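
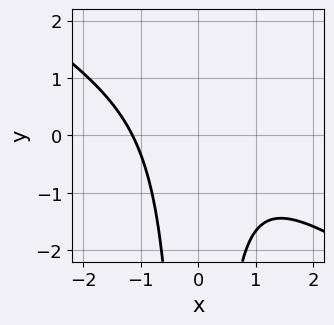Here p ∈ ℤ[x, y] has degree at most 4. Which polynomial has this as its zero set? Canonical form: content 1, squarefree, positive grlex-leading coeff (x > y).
(a) deg p = 3. No degree-2 curve has this shape.
(b) From the visible intercepts: no y-intercept at any integer in the box.
(c) Solving for integer coefficients yields p as stated.

2*x^3 + 3*x^2*y + 3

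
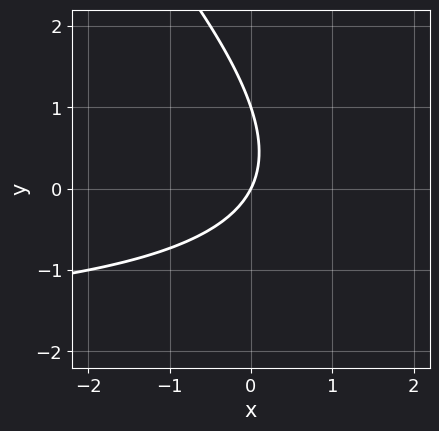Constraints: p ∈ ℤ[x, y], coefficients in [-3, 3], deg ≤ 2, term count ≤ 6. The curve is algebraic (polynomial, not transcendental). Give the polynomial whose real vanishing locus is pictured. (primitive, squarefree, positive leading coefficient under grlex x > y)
x*y + y^2 + 2*x - y

1. deg p = 2. A generic line meets the curve in up to 2 points.
2. Observable constraints: it crosses the x-axis at the gridline x = 0; among the integer gridlines, it crosses the y-axis at y ∈ {0, 1}.
3. Putting this together gives p.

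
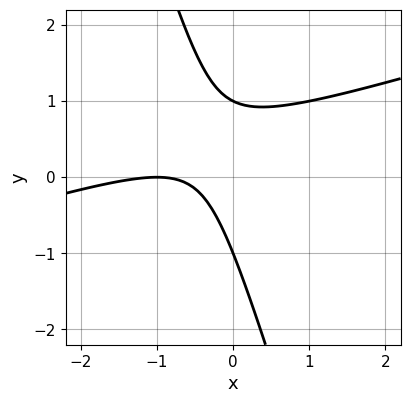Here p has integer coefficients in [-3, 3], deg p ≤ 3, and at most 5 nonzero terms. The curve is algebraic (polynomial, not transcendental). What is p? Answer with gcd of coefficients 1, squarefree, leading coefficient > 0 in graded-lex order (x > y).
1. deg p = 2.
2. Reading off the gridlines: one x-axis crossing is at x = -1; among the integer gridlines, it crosses the y-axis at y ∈ {-1, 1}.
3. Assembling these constraints gives the stated polynomial.

x^2 - 3*x*y - y^2 + 2*x + 1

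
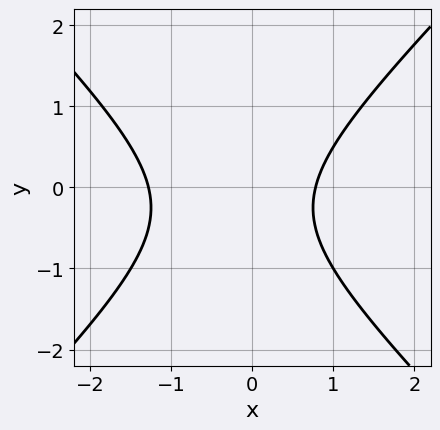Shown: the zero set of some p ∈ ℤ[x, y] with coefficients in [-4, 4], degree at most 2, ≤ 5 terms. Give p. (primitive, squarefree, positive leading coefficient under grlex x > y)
2*x^2 - 2*y^2 + x - y - 2

deg p = 2. The shape is more complex than any degree-1 curve.
Against the integer gridlines: the curve avoids every integer y-axis point in the box.
Together with the visible shape, these determine p as stated.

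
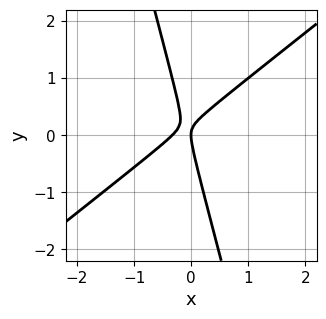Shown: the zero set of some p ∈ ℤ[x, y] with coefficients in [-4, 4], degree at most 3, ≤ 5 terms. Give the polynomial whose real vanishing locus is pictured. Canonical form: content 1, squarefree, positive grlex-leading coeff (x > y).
3*x^2 - 3*x*y - y^2 + x

(a) Degree: the shape is more complex than any degree-1 curve, so deg p = 2.
(b) From the visible intercepts: it meets the x-axis at x = 0 (among the integer gridlines); it crosses the y-axis at the gridline y = 0.
(c) Matching integer coefficients to the picture gives p.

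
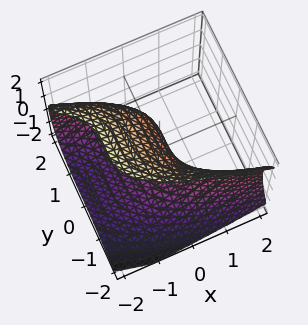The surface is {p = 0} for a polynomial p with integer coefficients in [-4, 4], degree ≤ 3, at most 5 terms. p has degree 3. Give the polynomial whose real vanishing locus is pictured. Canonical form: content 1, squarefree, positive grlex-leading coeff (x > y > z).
Degree: a generic line meets the surface in up to 3 points, so deg p = 3.
From the visible intercepts: it crosses the y-axis at the gridline y = 0; it meets the x-axis at x = 0 (among the integer gridlines).
Assembling these constraints gives the stated polynomial. Check: (0, 0, 1) on the z-axis lies on the surface, and p(0, 0, 1) = 0. ✓

y^3 + 2*z^2 + 3*x - 2*z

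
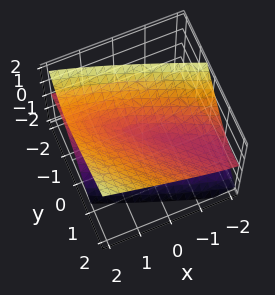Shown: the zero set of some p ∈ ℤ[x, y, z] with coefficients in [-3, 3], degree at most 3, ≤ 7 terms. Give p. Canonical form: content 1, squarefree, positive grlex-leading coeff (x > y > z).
First, deg p = 2. A generic line meets the surface in up to 2 points.
Then, from the axis intercepts and sections: one y-axis crossing is at y = 0; it meets the x-axis at x = 0 (among the integer gridlines).
Finally, assembling these constraints gives the stated polynomial.

x^2 + 3*x*y + 2*y^2 - 3*y*z - 3*z^2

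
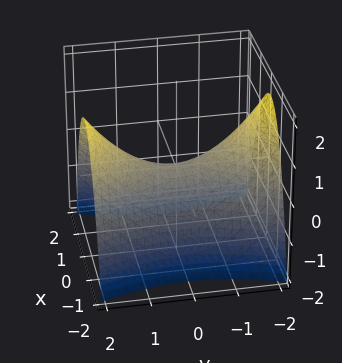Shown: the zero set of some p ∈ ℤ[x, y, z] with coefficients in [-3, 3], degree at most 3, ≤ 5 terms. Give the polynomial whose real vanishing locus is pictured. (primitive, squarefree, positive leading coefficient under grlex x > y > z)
3*x^2 - y^2 + 3*z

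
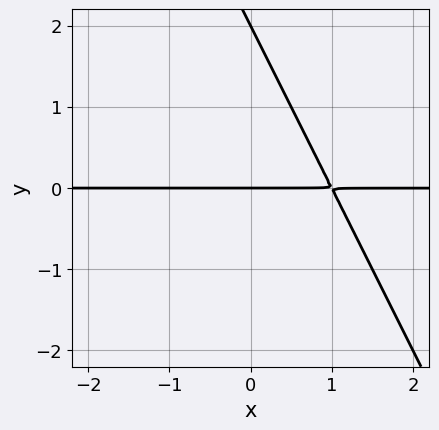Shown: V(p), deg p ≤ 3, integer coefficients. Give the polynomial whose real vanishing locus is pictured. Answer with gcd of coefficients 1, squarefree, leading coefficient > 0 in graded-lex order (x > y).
The degree is 2 — the shape is more complex than any degree-1 curve.
Checking where it meets the axes: the y-axis gridline crossings are at y ∈ {0, 2}; every point of the x-axis in the box is on the curve.
Fitting integer coefficients to these (and the overall shape) gives p.

2*x*y + y^2 - 2*y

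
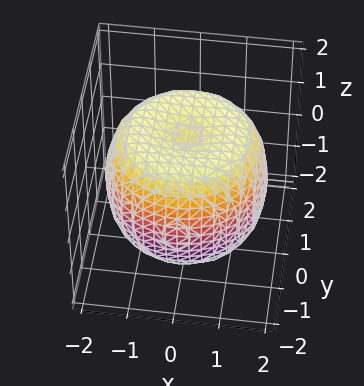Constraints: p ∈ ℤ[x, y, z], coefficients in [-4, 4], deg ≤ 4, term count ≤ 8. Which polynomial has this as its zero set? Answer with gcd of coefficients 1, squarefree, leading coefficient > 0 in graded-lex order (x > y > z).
x^4 + 2*x^2*y^2 + y^4 - 2*x^2 - 2*y^2 + 2*z^2 - 3

First, the degree is 4 — the shape is more complex than any degree-3 surface.
Then, by symmetry, the z-axis is an axis of rotation, so x and y enter only as x² + y².
Next, from the axis intercepts and sections: a circular section at z = 0 has radius between 1 and 2.
Finally, putting this together gives p.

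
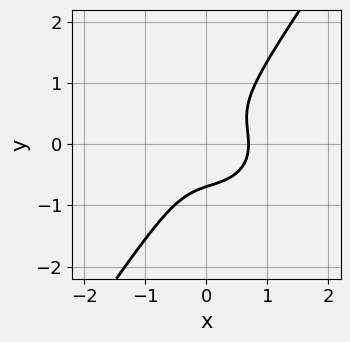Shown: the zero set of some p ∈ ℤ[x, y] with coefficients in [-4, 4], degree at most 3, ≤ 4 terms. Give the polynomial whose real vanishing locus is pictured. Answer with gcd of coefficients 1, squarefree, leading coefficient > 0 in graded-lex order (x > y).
1. Degree: a generic line meets the curve in up to 3 points, so deg p = 3.
2. Putting this together gives p.

3*x^3 + 3*x*y^2 - 3*y^3 - 1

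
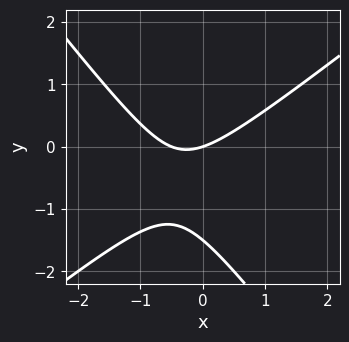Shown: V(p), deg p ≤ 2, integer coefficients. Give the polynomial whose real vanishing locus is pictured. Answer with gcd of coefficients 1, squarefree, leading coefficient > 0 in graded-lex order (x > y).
2*x^2 - x*y - 2*y^2 + x - 3*y

deg p = 2. No degree-1 curve has this shape.
From the axis intercepts and sections: one x-axis crossing is at x = 0; one y-axis crossing is at y = 0.
These observations pin down the coefficients.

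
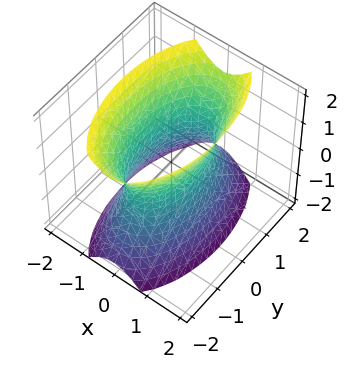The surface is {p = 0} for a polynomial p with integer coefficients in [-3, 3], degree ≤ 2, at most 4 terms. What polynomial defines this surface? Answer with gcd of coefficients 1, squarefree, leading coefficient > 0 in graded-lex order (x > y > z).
3*x^2 + y^2 - z^2 - 2

First, the degree is 2 — one connected sheet with a waist; a quadric.
Then, symmetries: the x ↦ −x reflection is a symmetry, so x appears only in even powers; it's symmetric under y → −y, forcing even powers of y; the z ↦ −z reflection is a symmetry, so z appears only in even powers.
Next, observable constraints: it misses every integer gridline on the z-axis.
Finally, these observations pin down the coefficients.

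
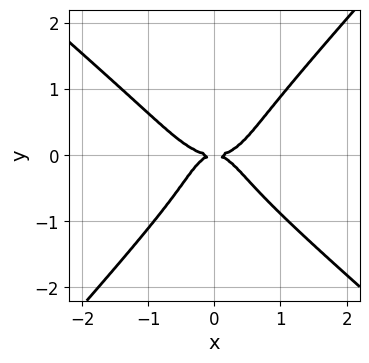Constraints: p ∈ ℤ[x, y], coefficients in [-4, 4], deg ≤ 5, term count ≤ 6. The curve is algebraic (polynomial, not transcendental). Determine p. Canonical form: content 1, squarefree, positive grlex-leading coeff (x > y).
2*x^4 + x^3*y - 2*y^4 - x^2*y - y^2

The degree is 4 — the shape is more complex than any degree-3 curve.
Observable constraints: it crosses the x-axis at the gridline x = 0; it meets the y-axis at y = 0 (among the integer gridlines).
The integer polynomial consistent with all of this is the stated p.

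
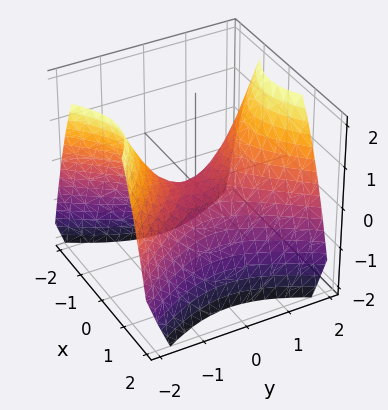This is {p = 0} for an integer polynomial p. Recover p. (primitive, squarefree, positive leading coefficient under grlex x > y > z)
(a) Degree: a hyperbolic paraboloid; a quadric, so deg p = 2.
(b) Symmetries: it's symmetric under y → −y, forcing even powers of y; it's symmetric under x → −x, forcing even powers of x.
(c) From the axis intercepts and sections: one x-axis crossing is at x = 0; one y-axis crossing is at y = 0; it crosses the z-axis at the gridline z = 0.
(d) Matching integer coefficients to the picture gives p.

3*x^2 - 2*y^2 + 3*z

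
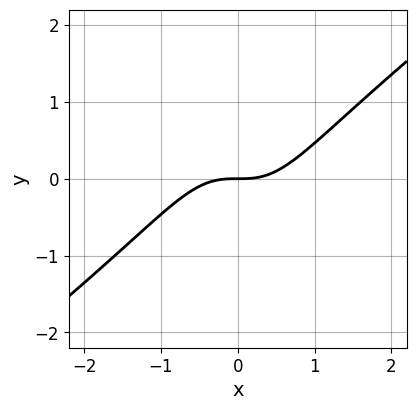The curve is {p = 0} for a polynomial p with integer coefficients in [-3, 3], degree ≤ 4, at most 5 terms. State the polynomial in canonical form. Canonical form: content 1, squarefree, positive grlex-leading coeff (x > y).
3*x^3 - 3*x^2*y - x*y^2 - 3*y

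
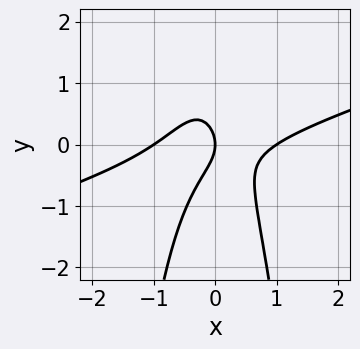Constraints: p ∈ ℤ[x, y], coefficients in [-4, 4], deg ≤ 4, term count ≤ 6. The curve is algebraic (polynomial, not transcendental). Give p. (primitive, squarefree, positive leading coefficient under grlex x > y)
1. Degree: no degree-2 curve has this shape, so deg p = 3.
2. Observable constraints: among the integer gridlines, it crosses the x-axis at x ∈ {-1, 0, 1}; it meets the y-axis at y = 0 (among the integer gridlines).
3. Assembling these constraints gives the stated polynomial.

x^3 - 3*x^2*y - y^2 - x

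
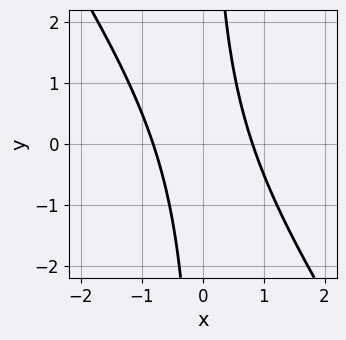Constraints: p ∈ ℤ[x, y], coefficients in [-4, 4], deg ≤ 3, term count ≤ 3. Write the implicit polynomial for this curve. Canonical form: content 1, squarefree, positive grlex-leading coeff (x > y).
3*x^2 + 2*x*y - 2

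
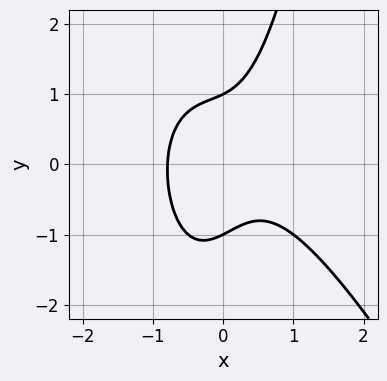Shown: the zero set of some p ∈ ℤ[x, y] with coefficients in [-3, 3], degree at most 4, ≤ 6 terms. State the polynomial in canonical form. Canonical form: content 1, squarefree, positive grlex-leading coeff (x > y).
First, deg p = 3.
Next, from the axis intercepts and sections: the y-axis gridline crossings are at y ∈ {-1, 1}.
Finally, fitting integer coefficients to these (and the overall shape) gives p.

2*x^3 + x^2*y + x*y - y^2 + 1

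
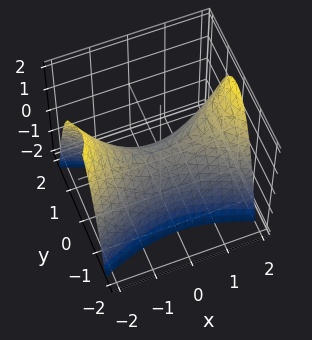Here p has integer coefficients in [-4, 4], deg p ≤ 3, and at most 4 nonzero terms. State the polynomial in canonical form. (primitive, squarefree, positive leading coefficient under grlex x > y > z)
First, deg p = 2.
Then, symmetries: it's symmetric under x → −x, forcing even powers of x; it's symmetric under y → −y, forcing even powers of y.
Next, reading off the gridlines: it crosses the z-axis at the gridline z = 0; one x-axis crossing is at x = 0; it meets the y-axis at y = 0 (among the integer gridlines).
Finally, the integer polynomial consistent with all of this is the stated p.

x^2 - 3*y^2 - 2*z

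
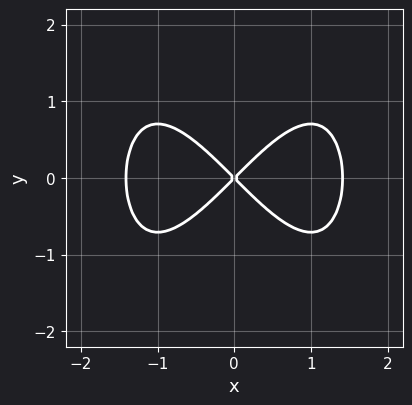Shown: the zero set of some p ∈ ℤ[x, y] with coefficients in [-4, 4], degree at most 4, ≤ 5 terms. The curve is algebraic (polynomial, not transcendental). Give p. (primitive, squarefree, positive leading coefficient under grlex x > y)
x^4 - 2*x^2 + 2*y^2

(a) deg p = 4.
(b) Symmetries: mirror symmetry x ↦ −x ⇒ only even powers of x; the y ↦ −y reflection is a symmetry, so y appears only in even powers.
(c) From the axis intercepts and sections: it meets the y-axis at y = 0 (among the integer gridlines); one x-axis crossing is at x = 0.
(d) Together with the visible shape, these determine p as stated.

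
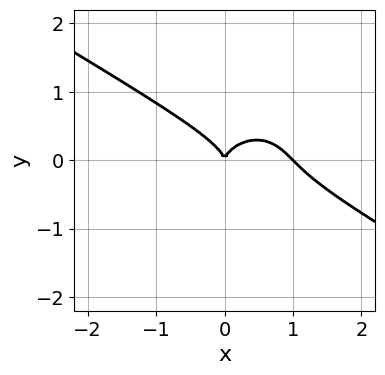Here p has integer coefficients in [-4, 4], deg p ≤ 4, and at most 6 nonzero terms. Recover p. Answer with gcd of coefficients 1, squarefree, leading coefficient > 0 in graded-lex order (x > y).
(a) deg p = 3. The shape is more complex than any degree-2 curve.
(b) From the visible intercepts: the x-axis gridline crossings are at x ∈ {0, 1}; it meets the y-axis at y = 0 (among the integer gridlines).
(c) The integer polynomial consistent with all of this is the stated p.

x^3 + x^2*y + 2*y^3 - x^2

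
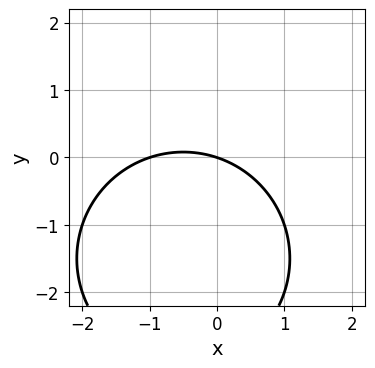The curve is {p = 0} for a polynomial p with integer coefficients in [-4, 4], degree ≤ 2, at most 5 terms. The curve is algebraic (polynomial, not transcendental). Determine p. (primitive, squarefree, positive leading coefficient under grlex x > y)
First, the degree is 2 — no degree-1 curve has this shape.
Then, observable constraints: it meets the y-axis at y = 0 (among the integer gridlines); the x-axis gridline crossings are at x ∈ {-1, 0}.
Finally, assembling these constraints gives the stated polynomial.

x^2 + y^2 + x + 3*y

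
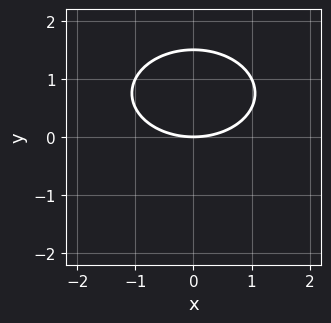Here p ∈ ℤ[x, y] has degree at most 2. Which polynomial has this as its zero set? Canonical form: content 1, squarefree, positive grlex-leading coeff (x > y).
The degree is 2 — a generic line meets the curve in up to 2 points.
Symmetries: the x ↦ −x reflection is a symmetry, so x appears only in even powers.
Reading off the gridlines: one x-axis crossing is at x = 0; it meets the y-axis at y = 0 (among the integer gridlines).
Together with the visible shape, these determine p as stated.

x^2 + 2*y^2 - 3*y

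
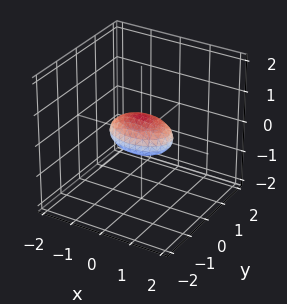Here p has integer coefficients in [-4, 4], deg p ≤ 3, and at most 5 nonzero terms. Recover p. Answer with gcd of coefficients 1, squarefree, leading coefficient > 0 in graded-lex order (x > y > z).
x^2 + 2*y^2 + 3*z^2 - 1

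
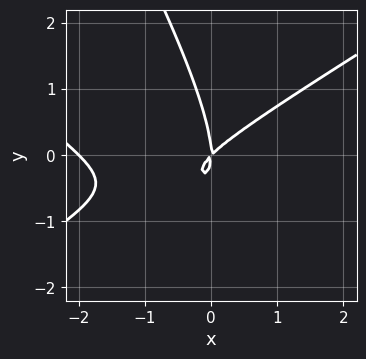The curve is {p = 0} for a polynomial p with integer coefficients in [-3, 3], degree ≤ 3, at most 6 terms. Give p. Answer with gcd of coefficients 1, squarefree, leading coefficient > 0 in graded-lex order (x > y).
x^3 - 2*x*y^2 - y^3 + 2*x^2 - 2*x*y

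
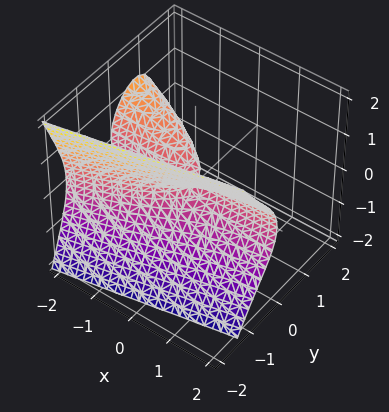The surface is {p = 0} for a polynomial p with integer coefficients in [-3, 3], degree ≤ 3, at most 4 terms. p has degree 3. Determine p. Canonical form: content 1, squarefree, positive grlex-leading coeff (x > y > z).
y^3 + x*y + z^2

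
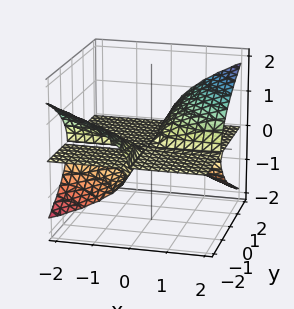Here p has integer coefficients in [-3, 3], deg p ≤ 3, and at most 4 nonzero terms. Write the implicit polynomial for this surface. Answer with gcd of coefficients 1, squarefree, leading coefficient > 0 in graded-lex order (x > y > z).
1. The picture has 2 separate pieces. They look like related sheets of one shape, so recover p as a whole.
2. Degree: no degree-2 surface has this shape, so deg p = 3.
3. From the visible intercepts: it crosses the z-axis at the gridline z = 0; the visible x-axis segment lies entirely on the surface; every point of the y-axis in the box is on the surface.
4. Matching integer coefficients to the picture gives p.

2*x*y*z - 3*z^3 + x*z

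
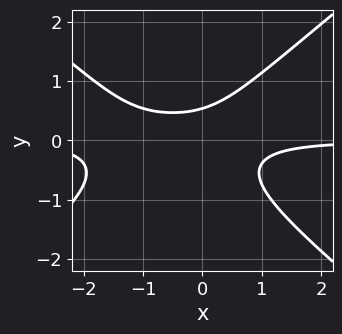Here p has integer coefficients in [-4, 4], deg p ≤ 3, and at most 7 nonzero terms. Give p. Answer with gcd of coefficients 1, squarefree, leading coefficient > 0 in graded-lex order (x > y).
1. Degree: the shape is more complex than any degree-2 curve, so deg p = 3.
2. From the axis intercepts and sections: no x-intercept at any integer in the box.
3. These observations pin down the coefficients.

2*x^2*y - 3*y^3 + 2*x*y - y + 1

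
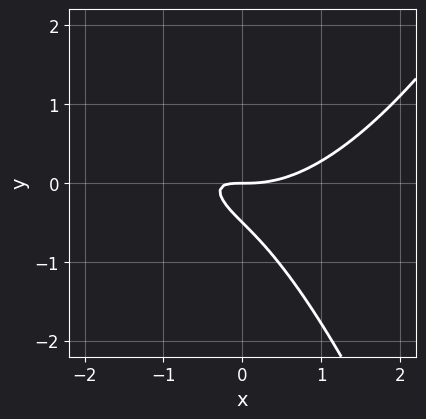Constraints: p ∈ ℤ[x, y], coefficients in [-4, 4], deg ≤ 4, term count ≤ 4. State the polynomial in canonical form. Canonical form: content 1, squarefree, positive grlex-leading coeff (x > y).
x^3 - 2*x*y - 2*y^2 - y

1. The degree is 3 — the shape is more complex than any degree-2 curve.
2. Reading off the gridlines: it meets the y-axis at y = 0 (among the integer gridlines); it crosses the x-axis at the gridline x = 0.
3. Solving for integer coefficients yields p as stated.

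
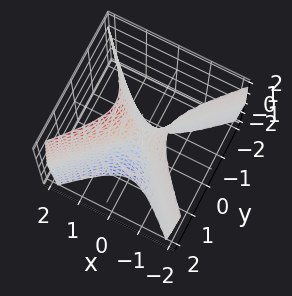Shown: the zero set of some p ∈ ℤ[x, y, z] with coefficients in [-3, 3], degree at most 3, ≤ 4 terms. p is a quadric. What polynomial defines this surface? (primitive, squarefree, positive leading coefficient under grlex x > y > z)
3*x^2 - 3*y^2 - z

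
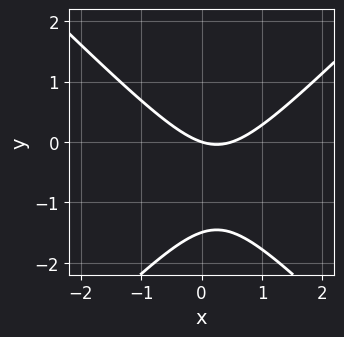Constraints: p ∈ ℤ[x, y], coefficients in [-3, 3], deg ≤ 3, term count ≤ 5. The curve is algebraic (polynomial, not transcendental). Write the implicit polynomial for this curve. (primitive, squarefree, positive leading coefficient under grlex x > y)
(a) The degree is 2 — a generic line meets the curve in up to 2 points.
(b) Checking where it meets the axes: one y-axis crossing is at y = 0; it meets the x-axis at x = 0 (among the integer gridlines).
(c) These observations pin down the coefficients.

2*x^2 - 2*y^2 - x - 3*y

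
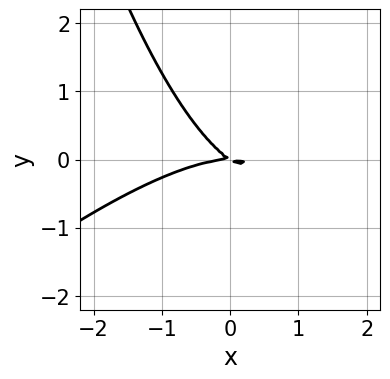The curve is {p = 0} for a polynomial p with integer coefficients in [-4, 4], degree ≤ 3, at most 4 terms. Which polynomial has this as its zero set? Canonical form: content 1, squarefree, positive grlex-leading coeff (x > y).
The degree is 3 — a generic line meets the curve in up to 3 points.
Checking where it meets the axes: it crosses the y-axis at the gridline y = 0; one x-axis crossing is at x = 0.
Assembling these constraints gives the stated polynomial.

x^3 - x^2*y + 2*x*y + 3*y^2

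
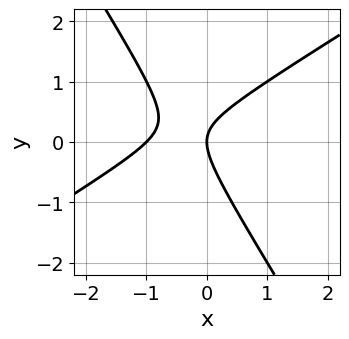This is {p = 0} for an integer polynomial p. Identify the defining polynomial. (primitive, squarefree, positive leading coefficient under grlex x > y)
x^2 - x*y - y^2 + x

(a) Degree: a generic line meets the curve in up to 2 points, so deg p = 2.
(b) Checking where it meets the axes: among the integer gridlines, it crosses the x-axis at x ∈ {-1, 0}; it crosses the y-axis at the gridline y = 0.
(c) Solving for integer coefficients yields p as stated.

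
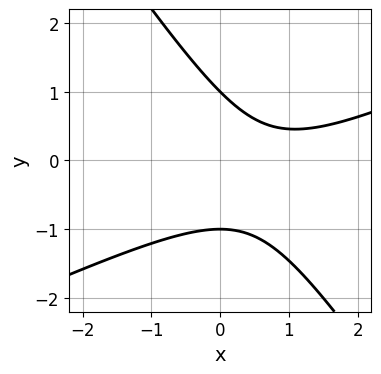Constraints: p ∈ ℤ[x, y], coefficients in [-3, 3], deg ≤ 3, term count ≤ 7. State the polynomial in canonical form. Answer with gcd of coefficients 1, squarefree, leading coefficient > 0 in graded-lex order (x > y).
First, degree: a generic line meets the curve in up to 2 points, so deg p = 2.
Next, reading off the gridlines: it misses every integer gridline on the x-axis; the y-axis gridline crossings are at y ∈ {-1, 1}.
Finally, putting this together gives p.

2*x^2 - 3*x*y - 3*y^2 - 3*x + 3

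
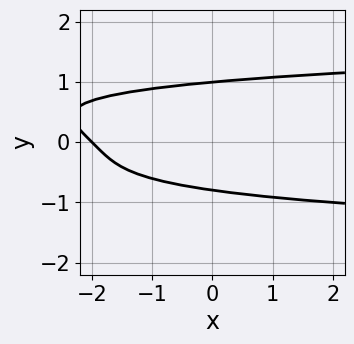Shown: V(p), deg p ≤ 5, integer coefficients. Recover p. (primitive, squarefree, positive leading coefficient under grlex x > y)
3*y^4 - x - y - 2

First, deg p = 4.
Next, against the integer gridlines: one x-axis crossing is at x = -2; one y-axis crossing is at y = 1.
Finally, together with the visible shape, these determine p as stated.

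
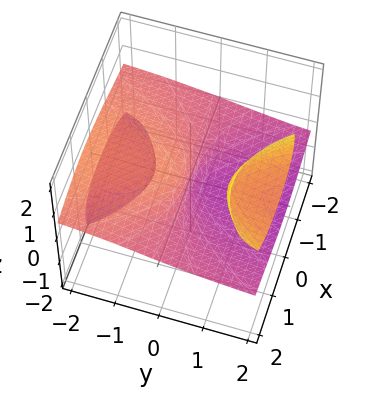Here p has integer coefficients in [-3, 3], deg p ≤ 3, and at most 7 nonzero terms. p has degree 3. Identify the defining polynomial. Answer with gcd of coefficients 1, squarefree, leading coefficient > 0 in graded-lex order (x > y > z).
2*x^2*z - 2*x*z^2 - 3*y*z^2 + 2*z^3 + 2*y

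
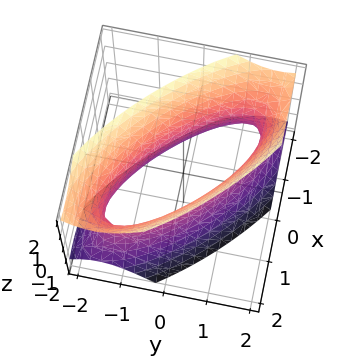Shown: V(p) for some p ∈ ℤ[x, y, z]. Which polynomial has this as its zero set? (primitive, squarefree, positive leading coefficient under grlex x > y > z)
2*x^2 + 3*x*y + 2*y^2 - z^2 - 2

deg p = 2.
From the visible intercepts: the x-axis gridline crossings are at x ∈ {-1, 1}; the y-axis gridline crossings are at y ∈ {-1, 1}; no z-intercept at any integer in the box.
The integer polynomial consistent with all of this is the stated p.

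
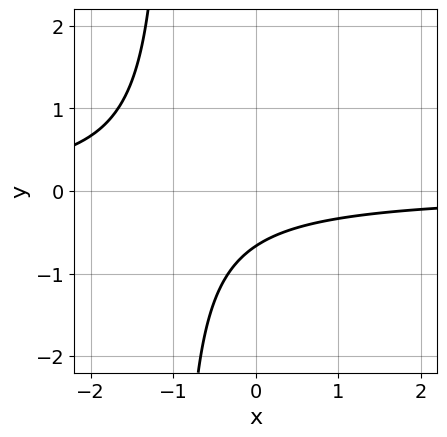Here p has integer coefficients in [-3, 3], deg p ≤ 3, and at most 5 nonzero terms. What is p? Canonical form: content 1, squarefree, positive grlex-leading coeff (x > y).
3*x*y + 3*y + 2

deg p = 2.
Reading off the gridlines: it misses every integer gridline on the x-axis.
Assembling these constraints gives the stated polynomial.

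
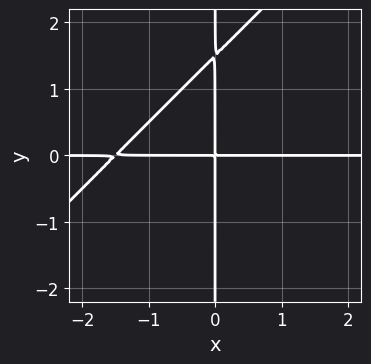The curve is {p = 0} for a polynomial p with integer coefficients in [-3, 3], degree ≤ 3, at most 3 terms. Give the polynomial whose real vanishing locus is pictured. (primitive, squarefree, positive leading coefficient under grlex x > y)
2*x^2*y - 2*x*y^2 + 3*x*y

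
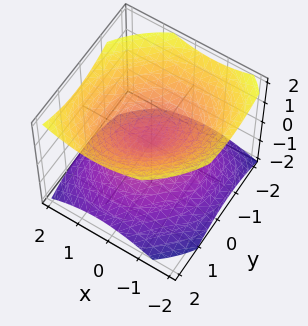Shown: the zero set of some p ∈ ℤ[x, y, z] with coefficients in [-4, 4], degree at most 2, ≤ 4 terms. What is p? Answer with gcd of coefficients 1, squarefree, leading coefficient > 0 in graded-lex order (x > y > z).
1. The degree is 2 — the shape is more complex than any degree-1 surface.
2. Reading off the gridlines: one x-axis crossing is at x = 0; one y-axis crossing is at y = 0; it crosses the z-axis at the gridline z = 0.
3. Assembling these constraints gives the stated polynomial.

2*x^2 - x*y + 2*y^2 - 3*z^2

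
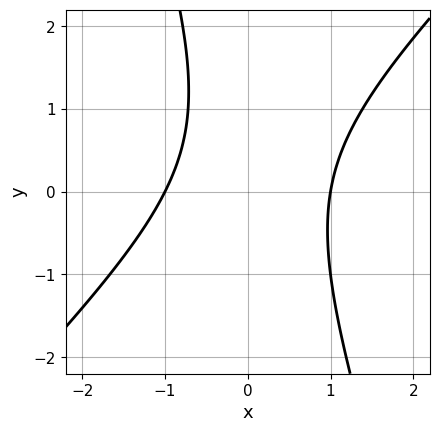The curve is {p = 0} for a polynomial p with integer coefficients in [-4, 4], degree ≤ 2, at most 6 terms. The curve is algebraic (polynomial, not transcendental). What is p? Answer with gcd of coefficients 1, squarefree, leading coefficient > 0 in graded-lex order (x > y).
3*x^2 - 2*x*y - y^2 + y - 3

Degree: a generic line meets the curve in up to 2 points, so deg p = 2.
Against the integer gridlines: it misses every integer gridline on the y-axis; the x-axis gridline crossings are at x ∈ {-1, 1}.
Assembling these constraints gives the stated polynomial.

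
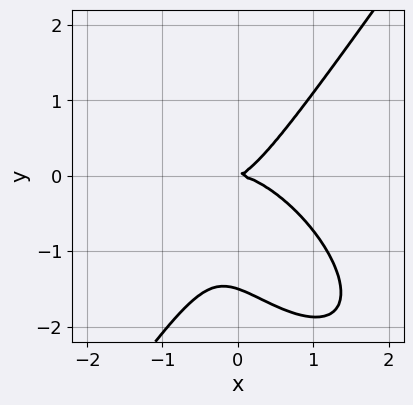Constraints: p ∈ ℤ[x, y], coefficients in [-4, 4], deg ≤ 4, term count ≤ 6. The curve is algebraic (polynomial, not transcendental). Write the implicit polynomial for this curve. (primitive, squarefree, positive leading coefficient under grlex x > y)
3*x^3 + 2*x^2*y - 2*y^3 + x*y - 3*y^2

(a) Degree: a generic line meets the curve in up to 3 points, so deg p = 3.
(b) Observable constraints: it crosses the x-axis at the gridline x = 0; it meets the y-axis at y = 0 (among the integer gridlines).
(c) Assembling these constraints gives the stated polynomial.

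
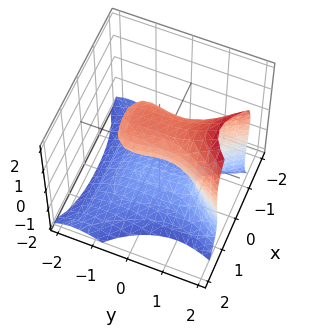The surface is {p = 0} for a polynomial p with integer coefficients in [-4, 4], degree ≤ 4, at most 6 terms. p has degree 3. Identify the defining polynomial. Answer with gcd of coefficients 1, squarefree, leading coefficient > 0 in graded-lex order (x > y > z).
2*x^2*y - y^3 + z^3 + 3*x^2 - 2*z

First, degree: the shape is more complex than any degree-2 surface, so deg p = 3.
Then, reading off the gridlines: it crosses the x-axis at the gridline x = 0; it meets the z-axis at z = 0 (among the integer gridlines); it meets the y-axis at y = 0 (among the integer gridlines).
Finally, these observations pin down the coefficients.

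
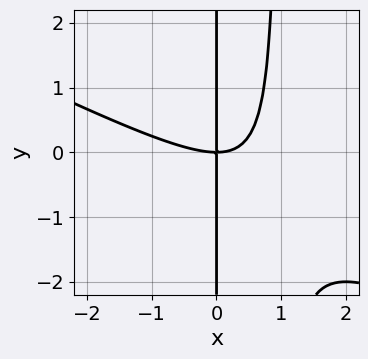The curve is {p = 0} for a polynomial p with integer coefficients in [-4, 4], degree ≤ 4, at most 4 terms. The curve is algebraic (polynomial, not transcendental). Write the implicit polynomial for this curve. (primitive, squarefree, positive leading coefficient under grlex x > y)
1. The degree is 3 — a generic line meets the curve in up to 3 points.
2. From the axis intercepts and sections: the visible y-axis segment lies entirely on the curve; one x-axis crossing is at x = 0.
3. Assembling these constraints gives the stated polynomial.

x^3 + 2*x^2*y - 2*x*y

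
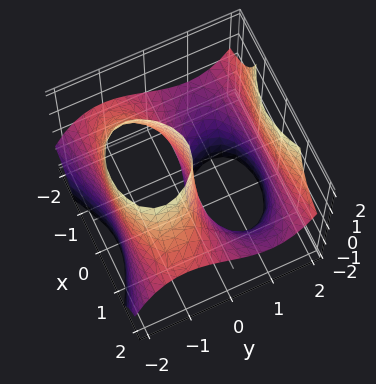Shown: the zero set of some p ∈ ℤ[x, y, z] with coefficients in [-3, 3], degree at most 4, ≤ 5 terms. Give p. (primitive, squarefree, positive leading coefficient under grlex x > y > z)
First, the degree is 3 — a generic line meets the surface in up to 3 points.
Then, checking where it meets the axes: the visible x-axis segment lies entirely on the surface; the visible z-axis segment lies entirely on the surface; it meets the y-axis at y = 0 (among the integer gridlines).
Finally, these observations pin down the coefficients.

x^2*z - y^3 + 3*y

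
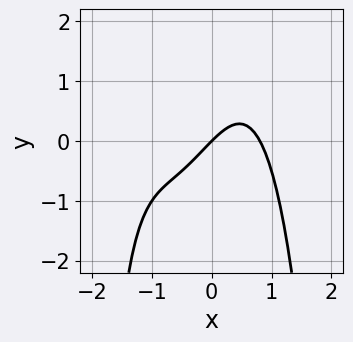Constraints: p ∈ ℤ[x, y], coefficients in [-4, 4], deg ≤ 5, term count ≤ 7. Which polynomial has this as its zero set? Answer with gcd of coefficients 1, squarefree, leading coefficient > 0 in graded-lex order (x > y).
2*x^4 + 3*x^3 + x*y - 3*x + 3*y

(a) Degree: a generic line meets the curve in up to 4 points, so deg p = 4.
(b) Reading off the gridlines: it crosses the y-axis at the gridline y = 0; one x-axis crossing is at x = 0.
(c) Fitting integer coefficients to these (and the overall shape) gives p.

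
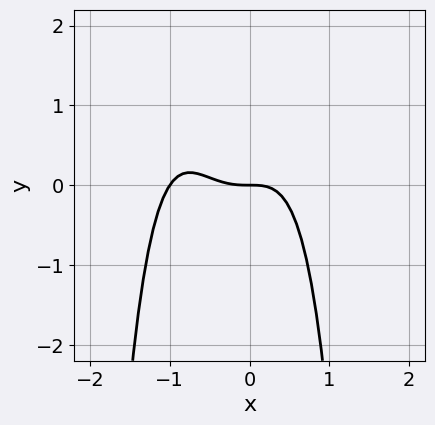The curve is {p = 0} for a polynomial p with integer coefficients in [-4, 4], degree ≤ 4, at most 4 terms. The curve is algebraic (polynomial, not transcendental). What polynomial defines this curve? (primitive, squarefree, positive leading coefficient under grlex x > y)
deg p = 4. The shape is more complex than any degree-3 curve.
Against the integer gridlines: it crosses the y-axis at the gridline y = 0; among the integer gridlines, it crosses the x-axis at x ∈ {-1, 0}.
Solving for integer coefficients yields p as stated.

3*x^4 + 3*x^3 + 2*y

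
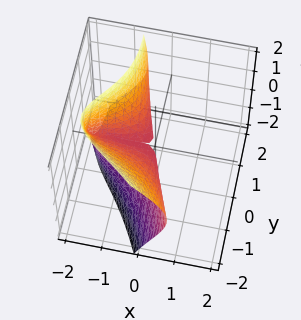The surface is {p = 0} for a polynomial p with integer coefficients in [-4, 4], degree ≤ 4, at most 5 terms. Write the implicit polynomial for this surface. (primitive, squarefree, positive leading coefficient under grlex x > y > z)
(a) The degree is 3 — the shape is more complex than any degree-2 surface.
(b) From the axis intercepts and sections: one z-axis crossing is at z = 0; it meets the y-axis at y = 0 (among the integer gridlines); the visible x-axis segment lies entirely on the surface.
(c) Matching integer coefficients to the picture gives p.

3*x*y^2 + 2*x*y*z + 2*x*z^2 + y^3 + 3*z^2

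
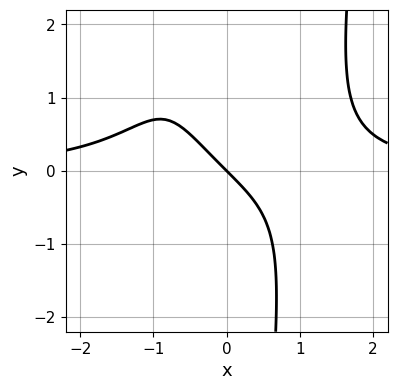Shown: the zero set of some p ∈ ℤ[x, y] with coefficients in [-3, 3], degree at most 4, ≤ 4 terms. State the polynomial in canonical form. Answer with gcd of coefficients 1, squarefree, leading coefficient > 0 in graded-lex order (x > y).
2*x^3*y - x*y^2 - 3*x - 3*y

1. The degree is 4 — no degree-3 curve has this shape.
2. From the axis intercepts and sections: it crosses the y-axis at the gridline y = 0; it crosses the x-axis at the gridline x = 0.
3. Together with the visible shape, these determine p as stated.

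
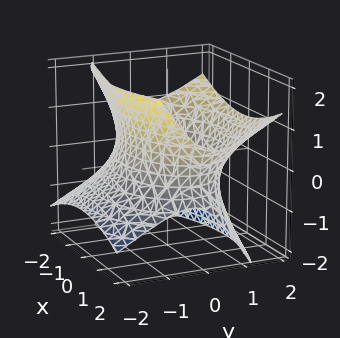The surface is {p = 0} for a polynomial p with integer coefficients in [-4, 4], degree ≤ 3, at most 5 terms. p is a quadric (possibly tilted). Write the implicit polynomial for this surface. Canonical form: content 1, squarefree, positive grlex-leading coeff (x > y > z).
x^2 + 2*y^2 - 2*y*z - 2*z^2 - 3

First, the degree is 2 — a generic line meets the surface in up to 2 points.
Next, reading off the gridlines: it misses every integer gridline on the z-axis.
Finally, matching integer coefficients to the picture gives p.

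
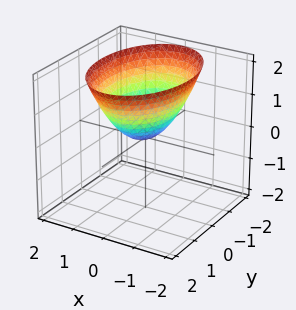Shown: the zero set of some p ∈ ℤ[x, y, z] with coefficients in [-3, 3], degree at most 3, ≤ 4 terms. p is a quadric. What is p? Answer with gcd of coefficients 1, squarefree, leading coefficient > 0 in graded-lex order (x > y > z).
(a) Degree: a paraboloid; a quadric, so deg p = 2.
(b) Symmetries: the y ↦ −y reflection is a symmetry, so y appears only in even powers; it's symmetric under x → −x, forcing even powers of x.
(c) Observable constraints: it meets the y-axis at y = 0 (among the integer gridlines); it crosses the x-axis at the gridline x = 0.
(d) These observations pin down the coefficients.

2*x^2 + y^2 - 2*z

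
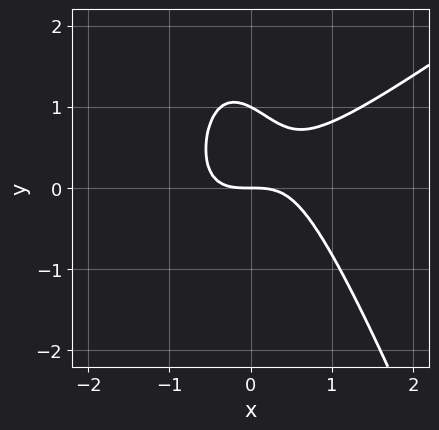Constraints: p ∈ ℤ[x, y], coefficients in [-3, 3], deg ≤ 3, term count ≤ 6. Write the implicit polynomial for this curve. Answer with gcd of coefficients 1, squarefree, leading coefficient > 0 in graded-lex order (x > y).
2*x^3 - 2*x^2*y - x*y^2 - 2*y^2 + 2*y

First, degree: the shape is more complex than any degree-2 curve, so deg p = 3.
Then, against the integer gridlines: the y-axis gridline crossings are at y ∈ {0, 1}; one x-axis crossing is at x = 0.
Finally, fitting integer coefficients to these (and the overall shape) gives p.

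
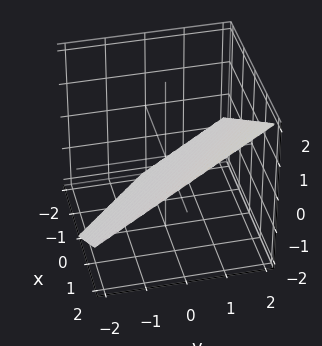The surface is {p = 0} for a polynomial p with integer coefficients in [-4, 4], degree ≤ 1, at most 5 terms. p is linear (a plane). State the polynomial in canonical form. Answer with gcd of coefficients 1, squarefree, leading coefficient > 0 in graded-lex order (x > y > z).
2*x + 2*y - 3*z - 2

First, the degree is 1 — every cross-section is a straight line — this is a plane.
Then, against the integer gridlines: it meets the x-axis at x = 1 (among the integer gridlines); it meets the y-axis at y = 1 (among the integer gridlines).
Finally, the integer polynomial consistent with all of this is the stated p.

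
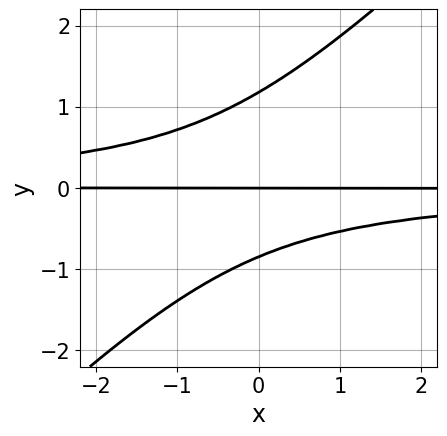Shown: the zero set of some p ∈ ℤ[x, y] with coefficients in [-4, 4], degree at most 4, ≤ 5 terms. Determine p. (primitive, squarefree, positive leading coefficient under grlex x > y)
Degree: no degree-2 curve has this shape, so deg p = 3.
Reading off the gridlines: the visible x-axis segment lies entirely on the curve; it meets the y-axis at y = 0 (among the integer gridlines).
The integer polynomial consistent with all of this is the stated p.

3*x*y^2 - 3*y^3 + y^2 + 3*y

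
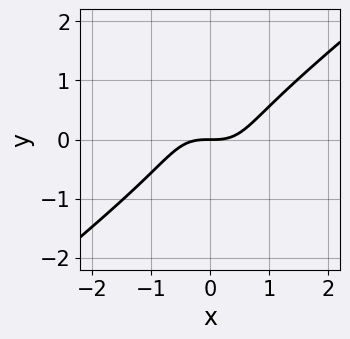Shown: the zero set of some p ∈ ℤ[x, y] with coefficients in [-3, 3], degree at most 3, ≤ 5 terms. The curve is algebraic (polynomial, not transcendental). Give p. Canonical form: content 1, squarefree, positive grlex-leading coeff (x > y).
3*x^3 - 3*x*y^2 - 2*y^3 - 3*y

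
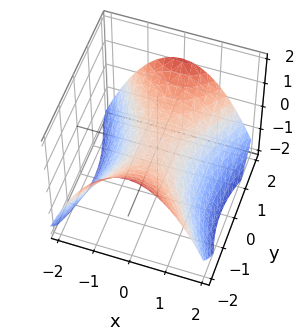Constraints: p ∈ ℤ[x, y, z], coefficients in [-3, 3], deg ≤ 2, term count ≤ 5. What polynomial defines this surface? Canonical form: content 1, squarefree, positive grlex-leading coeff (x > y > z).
First, deg p = 2. A hyperbolic paraboloid; a quadric.
Then, symmetries: the x ↦ −x reflection is a symmetry, so x appears only in even powers; the y ↦ −y reflection is a symmetry, so y appears only in even powers.
Then, reading off the gridlines: it crosses the y-axis at the gridline y = 0; it meets the z-axis at z = 0 (among the integer gridlines); one x-axis crossing is at x = 0.
Finally, assembling these constraints gives the stated polynomial.

2*x^2 - y^2 + 3*z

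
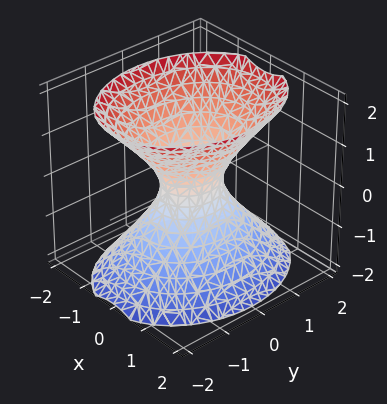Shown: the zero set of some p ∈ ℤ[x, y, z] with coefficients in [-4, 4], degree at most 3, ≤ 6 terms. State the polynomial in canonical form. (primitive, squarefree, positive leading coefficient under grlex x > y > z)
(a) The degree is 2 — one connected sheet with a waist; a quadric.
(b) Symmetries: it's symmetric under x → −x, forcing even powers of x; the z ↦ −z reflection is a symmetry, so z appears only in even powers; the y ↦ −y reflection is a symmetry, so y appears only in even powers.
(c) Reading off the gridlines: it misses every integer gridline on the z-axis.
(d) Matching integer coefficients to the picture gives p.

3*x^2 + 2*y^2 - 2*z^2 - 1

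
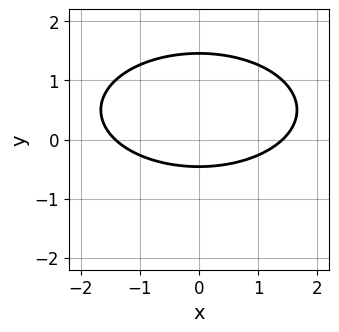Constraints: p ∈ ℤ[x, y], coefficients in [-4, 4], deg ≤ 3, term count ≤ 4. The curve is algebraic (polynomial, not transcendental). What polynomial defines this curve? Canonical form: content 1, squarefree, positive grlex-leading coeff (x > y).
1. The degree is 2 — a generic line meets the curve in up to 2 points.
2. Symmetries: mirror symmetry x ↦ −x ⇒ only even powers of x.
3. These observations pin down the coefficients.

x^2 + 3*y^2 - 3*y - 2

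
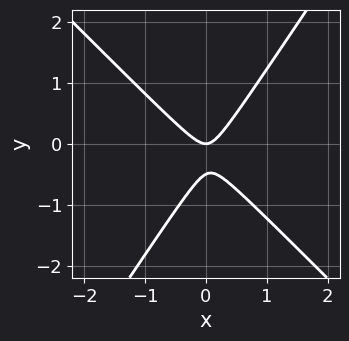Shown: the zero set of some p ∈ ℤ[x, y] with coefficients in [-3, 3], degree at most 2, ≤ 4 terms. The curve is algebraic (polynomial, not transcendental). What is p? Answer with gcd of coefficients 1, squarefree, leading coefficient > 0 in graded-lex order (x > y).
Degree: a generic line meets the curve in up to 2 points, so deg p = 2.
Against the integer gridlines: it meets the y-axis at y = 0 (among the integer gridlines); one x-axis crossing is at x = 0.
Together with the visible shape, these determine p as stated.

3*x^2 + x*y - 2*y^2 - y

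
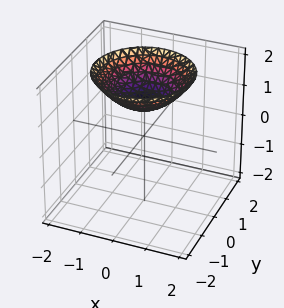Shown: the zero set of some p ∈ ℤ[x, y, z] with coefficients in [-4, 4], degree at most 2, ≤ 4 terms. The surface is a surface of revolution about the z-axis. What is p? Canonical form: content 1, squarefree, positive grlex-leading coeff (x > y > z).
x^2 + y^2 - 2*z + 2

First, the degree is 2 — no degree-1 surface has this shape.
Then, symmetries: rotational symmetry about the z-axis ⇒ p depends on x, y only through x² + y².
Then, from the axis intercepts and sections: it crosses the z-axis at the gridline z = 1; no y-intercept at any integer in the box.
Finally, these observations pin down the coefficients.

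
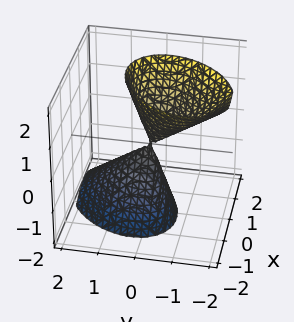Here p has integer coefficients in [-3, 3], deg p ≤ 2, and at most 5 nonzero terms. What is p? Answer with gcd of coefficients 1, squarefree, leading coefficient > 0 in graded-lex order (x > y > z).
1. There are 2 components.
2. The degree is 2 — the shape is more complex than any degree-1 surface.
3. Reading off the gridlines: one y-axis crossing is at y = 0; it crosses the x-axis at the gridline x = 0; it meets the z-axis at z = 0 (among the integer gridlines).
4. Putting this together gives p.

3*x^2 - 2*x*y + 3*y^2 + 2*y*z - z^2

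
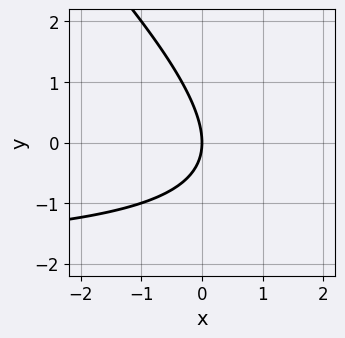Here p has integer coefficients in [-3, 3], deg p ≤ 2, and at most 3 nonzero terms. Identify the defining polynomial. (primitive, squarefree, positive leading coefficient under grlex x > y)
1. deg p = 2. A generic line meets the curve in up to 2 points.
2. Against the integer gridlines: it crosses the y-axis at the gridline y = 0; it crosses the x-axis at the gridline x = 0.
3. Matching integer coefficients to the picture gives p.

x*y + y^2 + 2*x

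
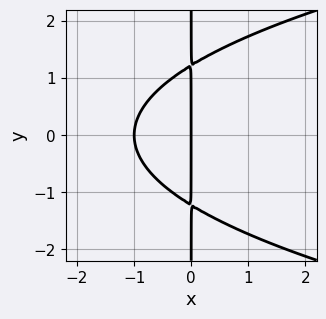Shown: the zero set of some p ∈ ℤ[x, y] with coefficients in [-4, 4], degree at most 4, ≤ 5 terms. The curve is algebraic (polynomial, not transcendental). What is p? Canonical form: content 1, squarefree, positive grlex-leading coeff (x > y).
2*x*y^2 - 3*x^2 - 3*x

Degree: the shape is more complex than any degree-2 curve, so deg p = 3.
Symmetries: it's symmetric under y → −y, forcing even powers of y.
Checking where it meets the axes: the visible y-axis segment lies entirely on the curve; among the integer gridlines, it crosses the x-axis at x ∈ {-1, 0}.
Solving for integer coefficients yields p as stated.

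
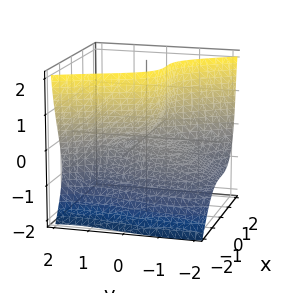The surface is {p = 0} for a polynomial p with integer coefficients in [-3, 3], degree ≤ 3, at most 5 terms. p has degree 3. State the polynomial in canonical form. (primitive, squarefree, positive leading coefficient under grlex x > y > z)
3*x^3 + y^3 - z^3 + 3*y*z + 3*z^2

1. deg p = 3. A generic line meets the surface in up to 3 points.
2. Observable constraints: one y-axis crossing is at y = 0; it meets the z-axis at z = 0 (among the integer gridlines); one x-axis crossing is at x = 0.
3. Together with the visible shape, these determine p as stated.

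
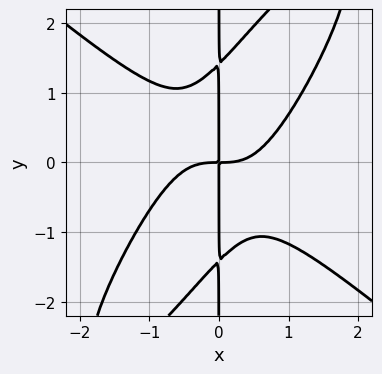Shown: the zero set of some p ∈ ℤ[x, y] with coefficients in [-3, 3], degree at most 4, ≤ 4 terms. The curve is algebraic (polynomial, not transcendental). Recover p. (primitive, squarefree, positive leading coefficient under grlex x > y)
2*x^4 - 2*x^2*y^2 + x*y^3 - 2*x*y

Degree: no degree-3 curve has this shape, so deg p = 4.
From the visible intercepts: every point of the y-axis in the box is on the curve.
Together with the visible shape, these determine p as stated.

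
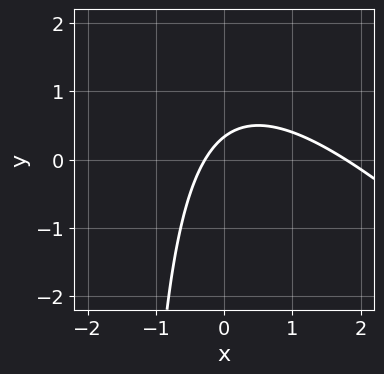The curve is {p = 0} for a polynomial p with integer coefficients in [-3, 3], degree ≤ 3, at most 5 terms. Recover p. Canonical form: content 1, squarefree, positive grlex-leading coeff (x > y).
2*x^2 + 2*x*y - 3*x + 3*y - 1

First, degree: the shape is more complex than any degree-1 curve, so deg p = 2.
Finally, solving for integer coefficients yields p as stated.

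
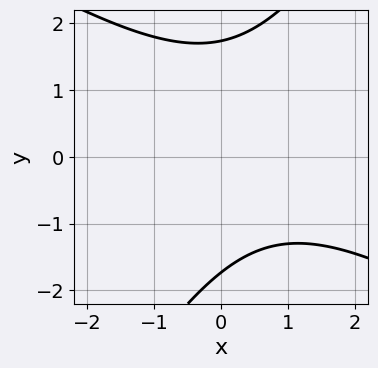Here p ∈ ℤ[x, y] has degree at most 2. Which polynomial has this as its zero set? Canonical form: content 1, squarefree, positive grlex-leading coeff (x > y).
1. The degree is 2 — no degree-1 curve has this shape.
2. Observable constraints: no x-intercept at any integer in the box.
3. These observations pin down the coefficients.

x^2 + x*y - y^2 - x + 3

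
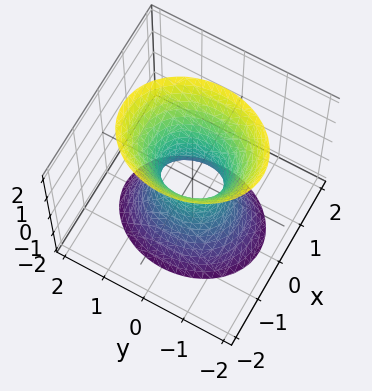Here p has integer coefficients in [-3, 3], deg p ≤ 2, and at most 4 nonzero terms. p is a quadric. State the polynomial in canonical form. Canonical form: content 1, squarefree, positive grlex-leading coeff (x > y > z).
(a) deg p = 2. One connected sheet with a waist; a quadric.
(b) Symmetries: it's symmetric under y → −y, forcing even powers of y; it's symmetric under z → −z, forcing even powers of z; mirror symmetry x ↦ −x ⇒ only even powers of x.
(c) Observable constraints: no z-intercept at any integer in the box.
(d) Fitting integer coefficients to these (and the overall shape) gives p.

3*x^2 + 2*y^2 - z^2 - 1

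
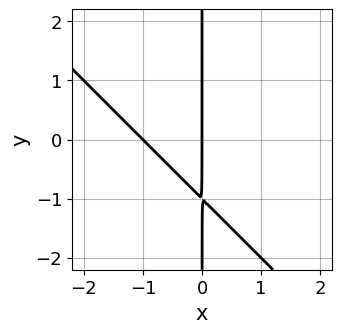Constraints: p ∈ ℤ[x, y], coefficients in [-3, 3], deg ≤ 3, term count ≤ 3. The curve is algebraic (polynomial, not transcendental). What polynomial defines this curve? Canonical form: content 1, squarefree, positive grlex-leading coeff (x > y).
x^2 + x*y + x

deg p = 2.
From the axis intercepts and sections: the visible y-axis segment lies entirely on the curve; the x-axis gridline crossings are at x ∈ {-1, 0}.
These observations pin down the coefficients.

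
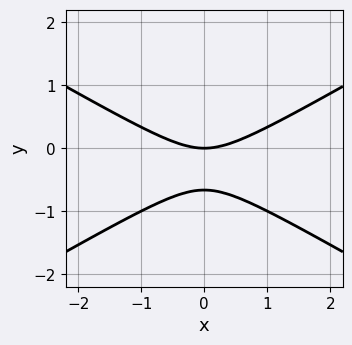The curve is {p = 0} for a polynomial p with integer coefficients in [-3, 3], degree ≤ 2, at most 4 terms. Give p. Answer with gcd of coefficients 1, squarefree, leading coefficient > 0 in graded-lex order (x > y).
x^2 - 3*y^2 - 2*y

1. The degree is 2 — a generic line meets the curve in up to 2 points.
2. Symmetries: it's symmetric under x → −x, forcing even powers of x.
3. Reading off the gridlines: it meets the x-axis at x = 0 (among the integer gridlines); it meets the y-axis at y = 0 (among the integer gridlines).
4. Matching integer coefficients to the picture gives p.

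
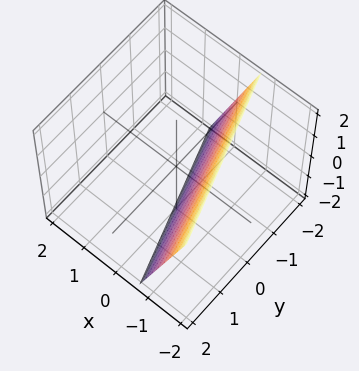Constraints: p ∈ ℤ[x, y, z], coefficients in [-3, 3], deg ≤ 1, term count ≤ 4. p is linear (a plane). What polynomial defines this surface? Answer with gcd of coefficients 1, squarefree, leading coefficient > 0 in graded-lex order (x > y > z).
3*x + y + z + 2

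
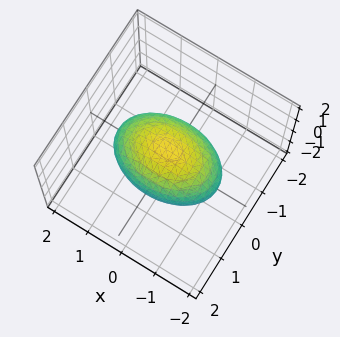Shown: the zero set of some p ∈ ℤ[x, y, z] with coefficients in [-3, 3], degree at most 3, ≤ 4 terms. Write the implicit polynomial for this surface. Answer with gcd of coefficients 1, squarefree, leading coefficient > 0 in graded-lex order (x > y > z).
x^2 + 2*y^2 + 2*z^2 - 2

(a) Degree: a closed, bounded, convex surface; a quadric, so deg p = 2.
(b) Symmetries: it's symmetric under y → −y, forcing even powers of y; the x ↦ −x reflection is a symmetry, so x appears only in even powers; mirror symmetry z ↦ −z ⇒ only even powers of z.
(c) From the visible intercepts: the y-axis gridline crossings are at y ∈ {-1, 1}; among the integer gridlines, it crosses the z-axis at z ∈ {-1, 1}.
(d) Solving for integer coefficients yields p as stated.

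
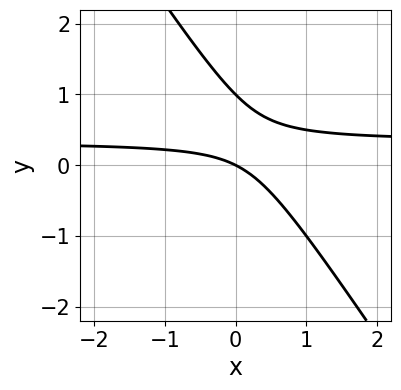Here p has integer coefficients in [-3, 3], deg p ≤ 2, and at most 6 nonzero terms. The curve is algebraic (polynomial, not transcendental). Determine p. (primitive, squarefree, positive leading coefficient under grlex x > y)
3*x*y + 2*y^2 - x - 2*y

deg p = 2. No degree-1 curve has this shape.
From the axis intercepts and sections: it crosses the x-axis at the gridline x = 0; among the integer gridlines, it crosses the y-axis at y ∈ {0, 1}.
Matching integer coefficients to the picture gives p.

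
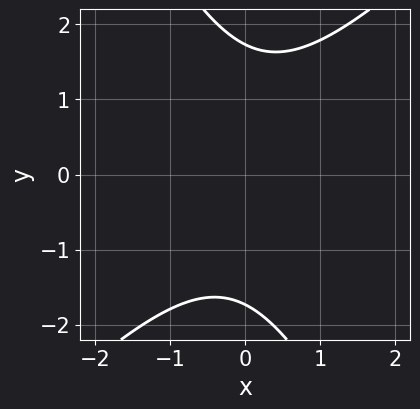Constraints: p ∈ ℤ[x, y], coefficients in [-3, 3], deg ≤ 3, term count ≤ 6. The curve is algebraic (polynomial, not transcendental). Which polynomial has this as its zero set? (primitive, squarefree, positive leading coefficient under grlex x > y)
2*x^2 - x*y - y^2 + 3

First, the degree is 2 — a generic line meets the curve in up to 2 points.
Next, from the axis intercepts and sections: the curve avoids every integer x-axis point in the box.
Finally, the integer polynomial consistent with all of this is the stated p.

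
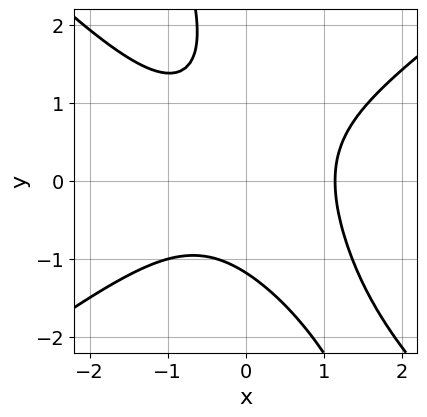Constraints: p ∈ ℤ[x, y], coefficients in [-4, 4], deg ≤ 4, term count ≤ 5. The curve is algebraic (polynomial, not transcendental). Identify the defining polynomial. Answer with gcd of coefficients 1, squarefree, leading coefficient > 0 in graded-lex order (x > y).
2*x^3 - 3*x*y^2 - y^3 + y^2 - 3

1. The degree is 3 — the shape is more complex than any degree-2 curve.
2. The integer polynomial consistent with all of this is the stated p.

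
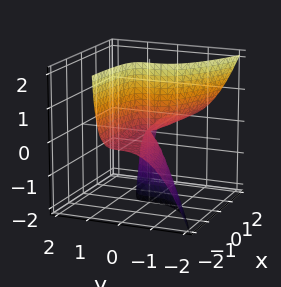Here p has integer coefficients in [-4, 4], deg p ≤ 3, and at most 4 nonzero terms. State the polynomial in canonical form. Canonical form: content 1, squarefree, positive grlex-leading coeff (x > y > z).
2*x*y*z - 3*y^3 - 2*x*z

(a) deg p = 3. The shape is more complex than any degree-2 surface.
(b) Reading off the gridlines: the visible z-axis segment lies entirely on the surface; one y-axis crossing is at y = 0; every point of the x-axis in the box is on the surface.
(c) Fitting integer coefficients to these (and the overall shape) gives p.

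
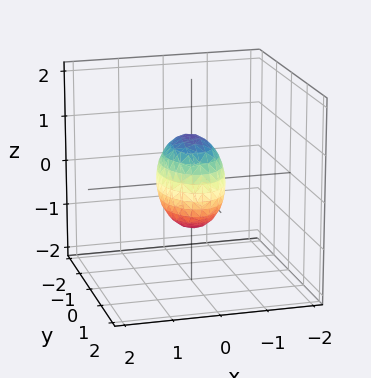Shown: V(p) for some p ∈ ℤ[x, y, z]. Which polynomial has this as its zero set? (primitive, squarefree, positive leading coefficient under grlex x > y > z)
1. Degree: bounded and convex; a quadric, so deg p = 2.
2. Symmetries: the z ↦ −z reflection is a symmetry, so z appears only in even powers; mirror symmetry y ↦ −y ⇒ only even powers of y; it's symmetric under x → −x, forcing even powers of x.
3. Against the integer gridlines: among the integer gridlines, it crosses the z-axis at z ∈ {-1, 1}; the y-axis gridline crossings are at y ∈ {-1, 1}.
4. Matching integer coefficients to the picture gives p.

2*x^2 + y^2 + z^2 - 1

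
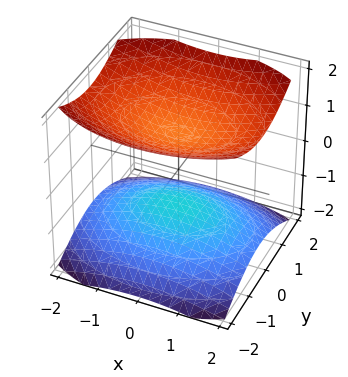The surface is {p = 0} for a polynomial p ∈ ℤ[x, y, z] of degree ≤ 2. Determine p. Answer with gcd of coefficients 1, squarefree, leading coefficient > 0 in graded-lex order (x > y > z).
(a) The picture has 2 separate pieces. Treating them together as one polynomial.
(b) The degree is 2 — two separate bowl-shaped sheets opening away from each other; a quadric.
(c) Symmetries: it's symmetric under z → −z, forcing even powers of z; it's symmetric under x → −x, forcing even powers of x; mirror symmetry y ↦ −y ⇒ only even powers of y.
(d) Reading off the gridlines: it misses every integer gridline on the x-axis; it misses every integer gridline on the y-axis; the z-axis gridline crossings are at z ∈ {-1, 1}.
(e) Putting this together gives p.

x^2 + 2*y^2 - 3*z^2 + 3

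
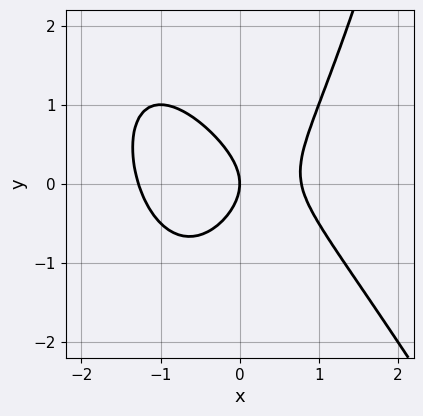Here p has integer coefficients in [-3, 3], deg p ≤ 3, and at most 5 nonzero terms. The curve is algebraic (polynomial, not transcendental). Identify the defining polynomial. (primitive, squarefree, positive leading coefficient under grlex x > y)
(a) Degree: the shape is more complex than any degree-2 curve, so deg p = 3.
(b) Observable constraints: it meets the x-axis at x = 0 (among the integer gridlines); one y-axis crossing is at y = 0.
(c) Matching integer coefficients to the picture gives p.

2*x^3 + x^2*y + x^2 - 2*y^2 - 2*x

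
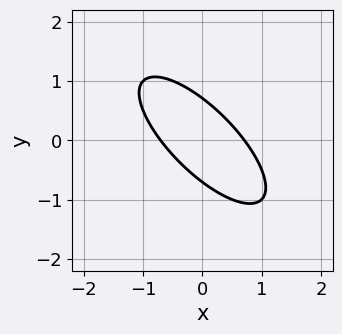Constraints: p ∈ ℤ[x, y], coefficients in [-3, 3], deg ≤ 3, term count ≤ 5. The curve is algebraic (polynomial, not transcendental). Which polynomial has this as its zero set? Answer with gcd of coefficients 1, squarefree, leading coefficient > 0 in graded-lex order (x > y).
1. deg p = 2. The shape is more complex than any degree-1 curve.
2. Matching integer coefficients to the picture gives p.

2*x^2 + 3*x*y + 2*y^2 - 1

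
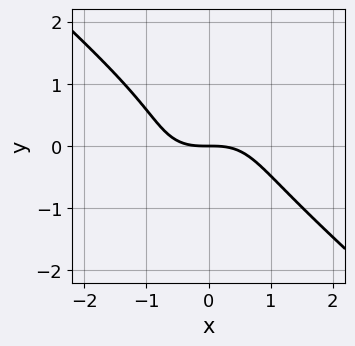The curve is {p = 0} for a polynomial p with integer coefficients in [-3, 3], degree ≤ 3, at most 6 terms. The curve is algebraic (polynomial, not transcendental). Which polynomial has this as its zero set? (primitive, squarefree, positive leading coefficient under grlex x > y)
The degree is 3 — a generic line meets the curve in up to 3 points.
Observable constraints: it crosses the y-axis at the gridline y = 0; it meets the x-axis at x = 0 (among the integer gridlines).
These observations pin down the coefficients.

2*x^3 + 3*y^3 - y^2 + 3*y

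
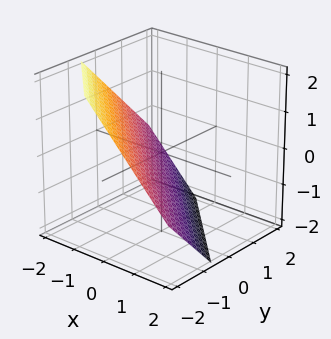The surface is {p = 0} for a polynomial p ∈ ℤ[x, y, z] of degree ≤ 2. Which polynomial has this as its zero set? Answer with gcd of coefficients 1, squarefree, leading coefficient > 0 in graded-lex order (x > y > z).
First, the degree is 1 — every cross-section is a straight line — this is a plane.
Finally, solving for integer coefficients yields p as stated.

3*x + 3*y + 3*z + 2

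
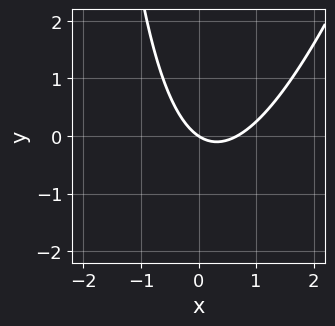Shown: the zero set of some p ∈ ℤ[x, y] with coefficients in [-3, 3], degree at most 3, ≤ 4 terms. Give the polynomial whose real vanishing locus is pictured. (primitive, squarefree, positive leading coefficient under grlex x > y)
3*x^2 - x*y - 2*x - 3*y

1. deg p = 2. No degree-1 curve has this shape.
2. Against the integer gridlines: it crosses the y-axis at the gridline y = 0; it crosses the x-axis at the gridline x = 0.
3. Assembling these constraints gives the stated polynomial.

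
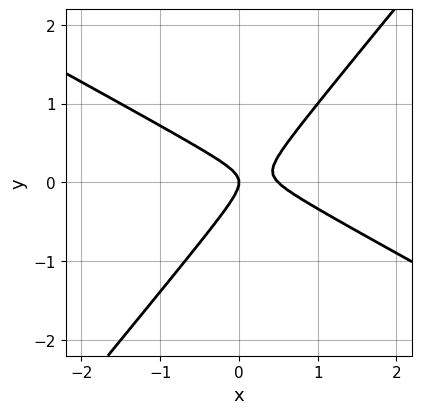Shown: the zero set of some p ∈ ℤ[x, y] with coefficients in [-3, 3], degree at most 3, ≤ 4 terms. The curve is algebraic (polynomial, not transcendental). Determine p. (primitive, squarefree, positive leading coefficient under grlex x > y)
2*x^2 + 2*x*y - 3*y^2 - x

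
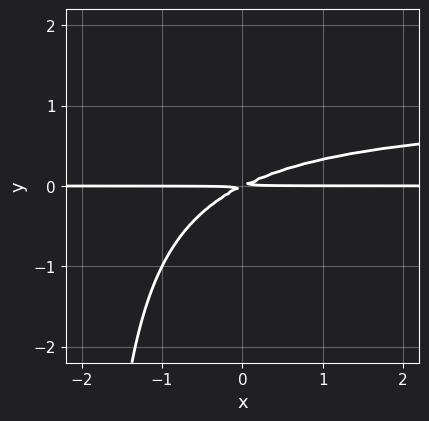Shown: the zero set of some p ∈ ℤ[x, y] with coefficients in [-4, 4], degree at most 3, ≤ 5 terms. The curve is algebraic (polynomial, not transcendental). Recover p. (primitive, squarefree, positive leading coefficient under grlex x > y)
x*y^2 - x*y + 2*y^2

The degree is 3 — a generic line meets the curve in up to 3 points.
From the visible intercepts: every point of the x-axis in the box is on the curve.
These observations pin down the coefficients.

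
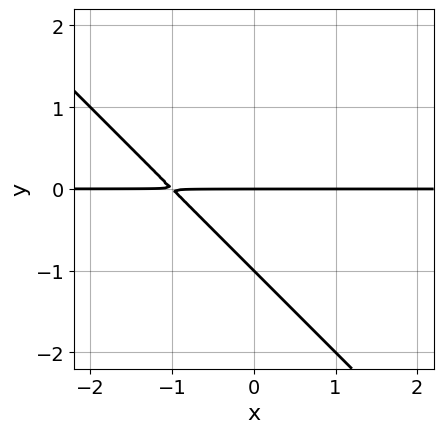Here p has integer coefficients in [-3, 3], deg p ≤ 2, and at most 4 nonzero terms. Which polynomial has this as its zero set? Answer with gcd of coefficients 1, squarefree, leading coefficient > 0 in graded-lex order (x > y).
x*y + y^2 + y

1. deg p = 2. The shape is more complex than any degree-1 curve.
2. From the axis intercepts and sections: the y-axis gridline crossings are at y ∈ {-1, 0}; every point of the x-axis in the box is on the curve.
3. Together with the visible shape, these determine p as stated.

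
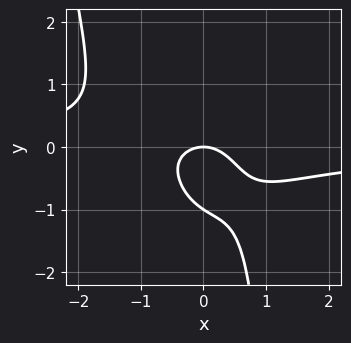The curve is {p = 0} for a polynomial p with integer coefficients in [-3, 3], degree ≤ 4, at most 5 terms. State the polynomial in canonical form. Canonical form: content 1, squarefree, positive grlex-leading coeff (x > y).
(a) Degree: no degree-3 curve has this shape, so deg p = 4.
(b) From the visible intercepts: among the integer gridlines, it crosses the y-axis at y ∈ {-1, 0}; it meets the x-axis at x = 0 (among the integer gridlines).
(c) These observations pin down the coefficients.

3*x^3*y - 2*x*y^2 + 3*x^2 + 3*y^2 + 3*y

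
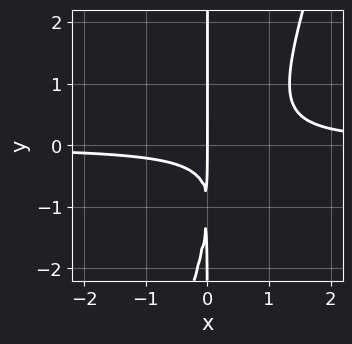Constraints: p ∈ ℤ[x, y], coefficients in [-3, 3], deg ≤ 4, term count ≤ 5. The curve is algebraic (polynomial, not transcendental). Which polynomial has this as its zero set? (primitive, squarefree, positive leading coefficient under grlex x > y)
3*x^2*y - x*y^2 - 2*x*y - x

First, degree: a generic line meets the curve in up to 3 points, so deg p = 3.
Next, reading off the gridlines: every point of the y-axis in the box is on the curve; it crosses the x-axis at the gridline x = 0.
Finally, matching integer coefficients to the picture gives p.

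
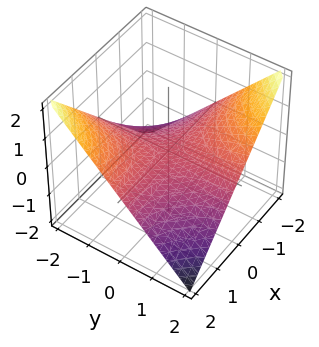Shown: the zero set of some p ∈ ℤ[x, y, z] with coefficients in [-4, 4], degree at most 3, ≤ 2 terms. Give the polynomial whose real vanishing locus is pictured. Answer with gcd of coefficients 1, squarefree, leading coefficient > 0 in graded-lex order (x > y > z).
x*y + 2*z

First, degree: a saddle surface; a quadric, so deg p = 2.
Next, reading off the gridlines: every point of the y-axis in the box is on the surface; one z-axis crossing is at z = 0.
Finally, together with the visible shape, these determine p as stated.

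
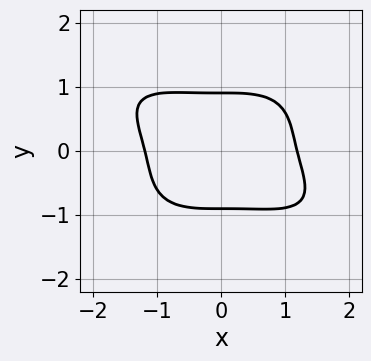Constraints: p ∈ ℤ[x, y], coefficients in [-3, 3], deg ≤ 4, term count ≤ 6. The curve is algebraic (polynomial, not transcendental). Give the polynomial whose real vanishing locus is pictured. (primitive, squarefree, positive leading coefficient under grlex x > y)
x^4 + x^3*y + 3*y^4 - 2

1. The degree is 4 — no degree-3 curve has this shape.
2. The integer polynomial consistent with all of this is the stated p.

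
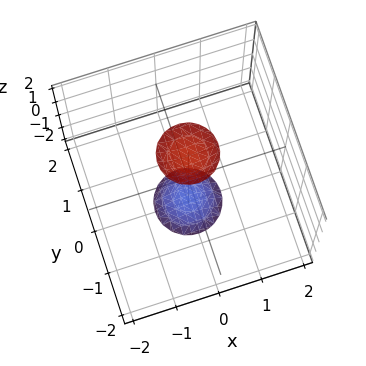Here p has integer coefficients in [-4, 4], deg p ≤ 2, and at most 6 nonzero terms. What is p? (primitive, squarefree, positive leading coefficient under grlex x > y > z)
First, I count 2 distinct pieces. They look like related sheets of one shape, so recover p as a whole.
Then, degree: two separate bowl-shaped sheets opening away from each other; a quadric, so deg p = 2.
Then, symmetries: it's symmetric under z → −z, forcing even powers of z; every cross-section ⟂ z is a circle, so x, y appear only via x² + y².
Next, against the integer gridlines: a circular section at z = 2 has radius between 0 and 1; it misses every integer gridline on the y-axis; the surface avoids every integer x-axis point in the box.
Finally, solving for integer coefficients yields p as stated.

3*x^2 + 3*y^2 - z^2 + 3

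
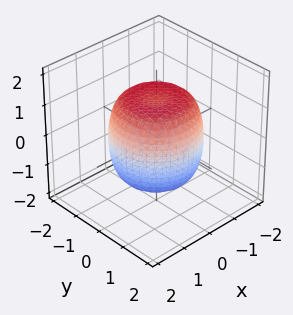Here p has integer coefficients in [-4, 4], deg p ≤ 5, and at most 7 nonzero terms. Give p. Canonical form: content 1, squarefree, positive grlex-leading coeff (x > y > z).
(a) The degree is 4 — the shape is more complex than any degree-3 surface.
(b) Symmetries: every cross-section ⟂ z is a circle, so x, y appear only via x² + y².
(c) From the visible intercepts: a circular section at z = 0 has radius between 1 and 2.
(d) Matching integer coefficients to the picture gives p.

2*x^4 + 4*x^2*y^2 + 2*y^4 - 2*x^2 - 2*y^2 + 2*z^2 - 3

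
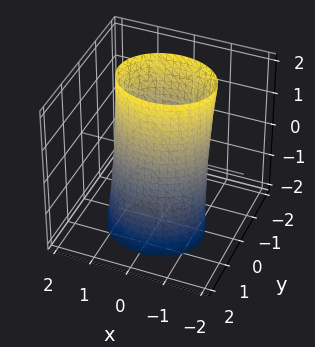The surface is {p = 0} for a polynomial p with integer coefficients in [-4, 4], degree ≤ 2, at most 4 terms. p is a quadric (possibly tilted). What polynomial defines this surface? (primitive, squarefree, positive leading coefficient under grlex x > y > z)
2*x^2 + 3*y^2 + y*z - 3

First, degree: a generic line meets the surface in up to 2 points, so deg p = 2.
Then, against the integer gridlines: it misses every integer gridline on the z-axis; among the integer gridlines, it crosses the y-axis at y ∈ {-1, 1}.
Finally, the integer polynomial consistent with all of this is the stated p.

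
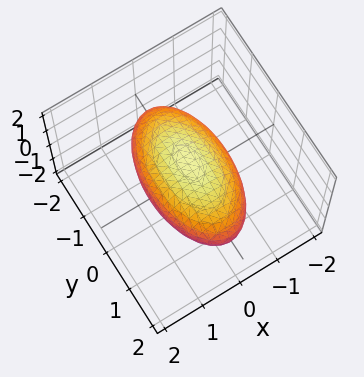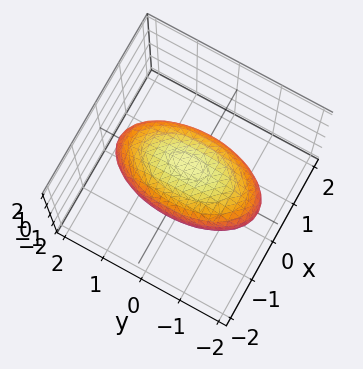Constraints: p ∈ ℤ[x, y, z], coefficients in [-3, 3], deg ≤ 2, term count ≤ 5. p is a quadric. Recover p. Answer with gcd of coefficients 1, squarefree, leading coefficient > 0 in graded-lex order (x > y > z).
3*x^2 + y^2 + 3*z^2 - 3

1. The degree is 2 — bounded and convex; a quadric.
2. Symmetries: the x ↦ −x reflection is a symmetry, so x appears only in even powers; it's symmetric under z → −z, forcing even powers of z; the y ↦ −y reflection is a symmetry, so y appears only in even powers.
3. From the visible intercepts: the z-axis gridline crossings are at z ∈ {-1, 1}; the x-axis gridline crossings are at x ∈ {-1, 1}.
4. Solving for integer coefficients yields p as stated.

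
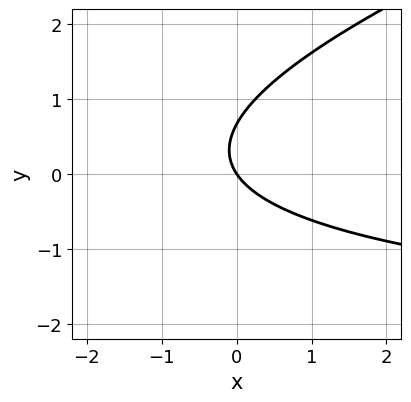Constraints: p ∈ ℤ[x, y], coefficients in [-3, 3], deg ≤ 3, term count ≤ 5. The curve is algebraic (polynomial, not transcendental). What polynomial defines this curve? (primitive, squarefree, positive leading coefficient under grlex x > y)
x*y - 3*y^2 + 3*x + 2*y

(a) Degree: no degree-1 curve has this shape, so deg p = 2.
(b) Checking where it meets the axes: it meets the y-axis at y = 0 (among the integer gridlines); it meets the x-axis at x = 0 (among the integer gridlines).
(c) Assembling these constraints gives the stated polynomial.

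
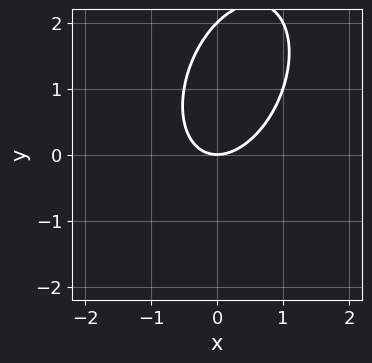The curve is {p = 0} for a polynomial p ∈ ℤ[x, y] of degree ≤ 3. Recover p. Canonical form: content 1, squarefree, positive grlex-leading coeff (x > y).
2*x^2 - x*y + y^2 - 2*y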